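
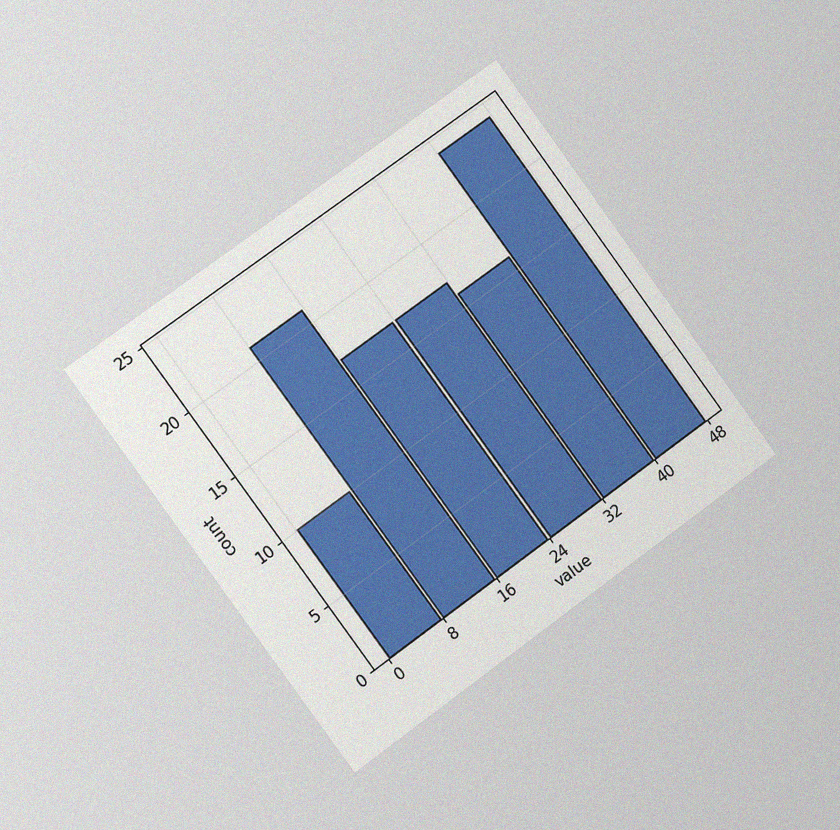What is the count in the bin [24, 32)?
The chart is tilted about 36° counter-clockwise and viewed slightly from the left, with some photo noise. The [24, 32) bin has height 17.

17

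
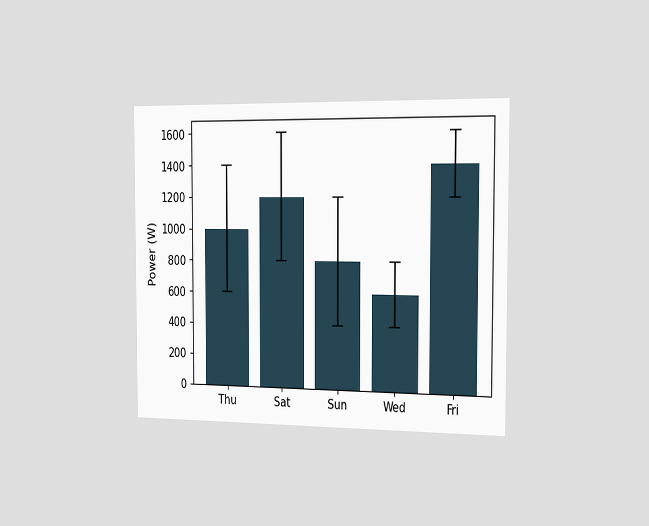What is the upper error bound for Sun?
The chart is viewed slightly from the right. The Sun bar's upper whisker reaches 1200W.

1200W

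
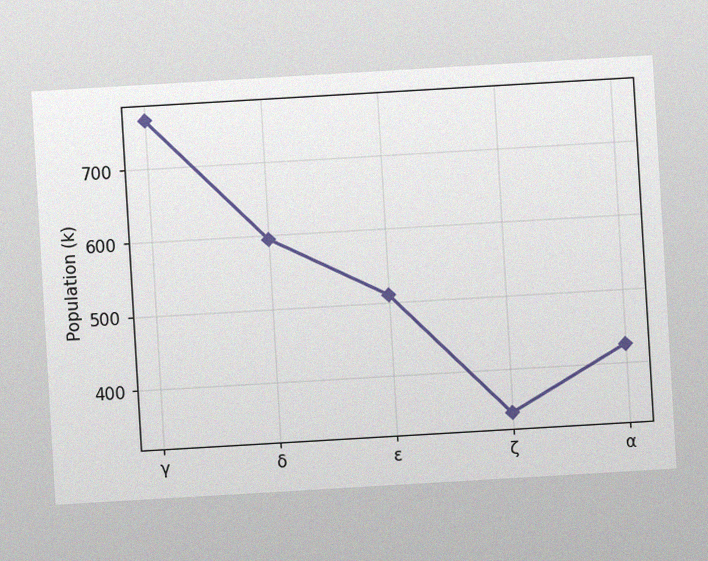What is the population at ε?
The chart is tilted about 3° counter-clockwise, with some photo noise. At ε, the line is at 510k.

510k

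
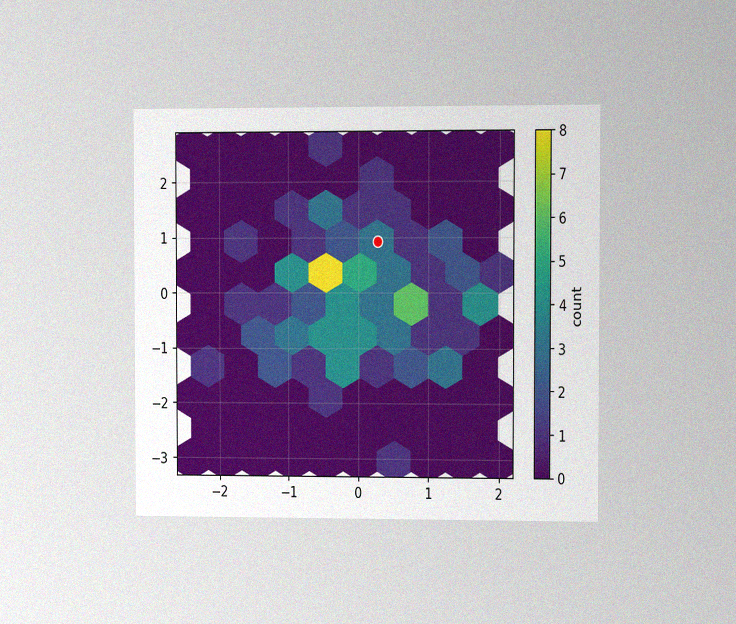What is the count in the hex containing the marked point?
The chart is viewed at a slight angle, with some photo noise. The marked hex reads 3 on the colorbar.

3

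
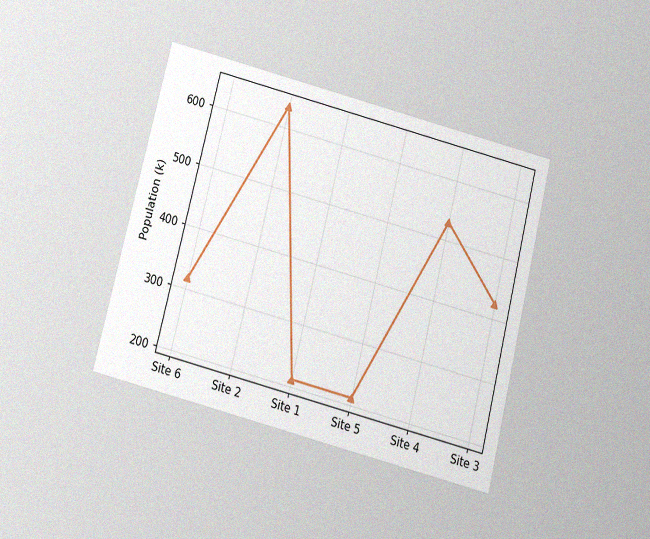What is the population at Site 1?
The chart is tilted about 14° clockwise and viewed slightly from below, with some photo noise. At Site 1, the line is at 212k.

212k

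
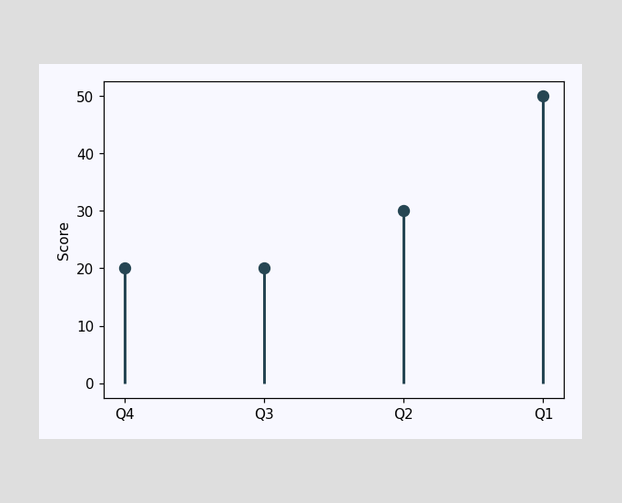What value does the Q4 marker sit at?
The Q4 marker sits at 20.

20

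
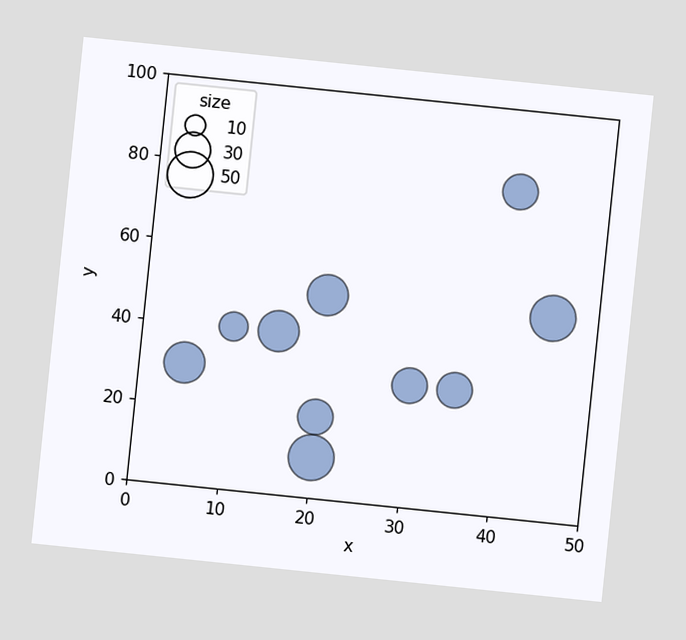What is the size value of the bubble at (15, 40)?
The chart is tilted about 6° clockwise. Matching the bubble at (15, 40) against the size legend gives 40.

40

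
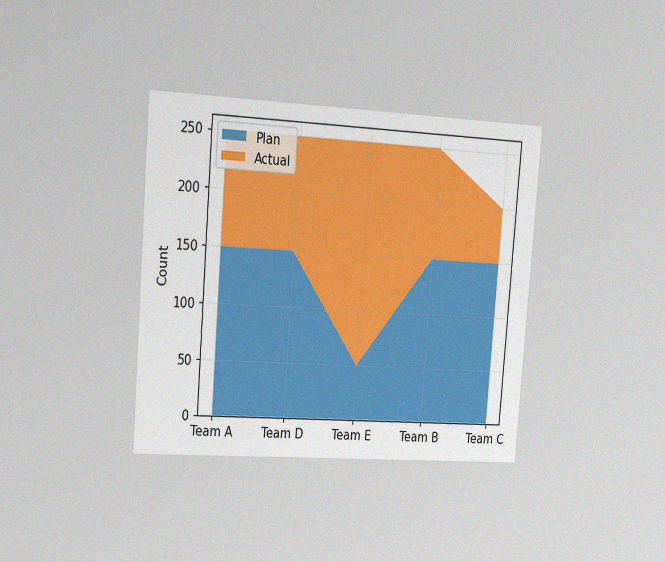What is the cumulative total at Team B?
250

The chart is tilted about 4° clockwise and viewed slightly from the left, with some photo noise. The stacked total at Team B reaches 250.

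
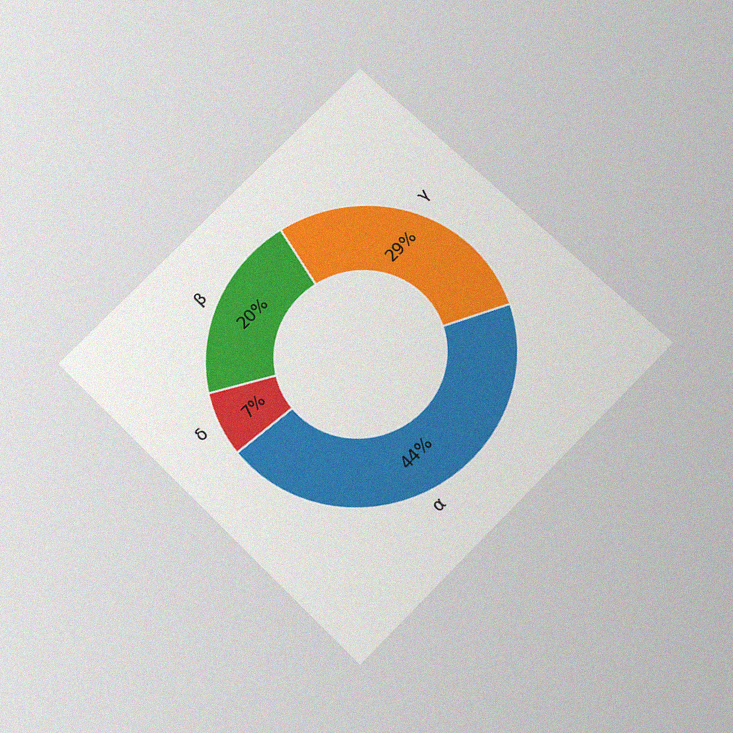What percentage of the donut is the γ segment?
29%

The chart is tilted about 45° counter-clockwise and viewed slightly from below, with some photo noise. The γ segment takes up 29% of the ring.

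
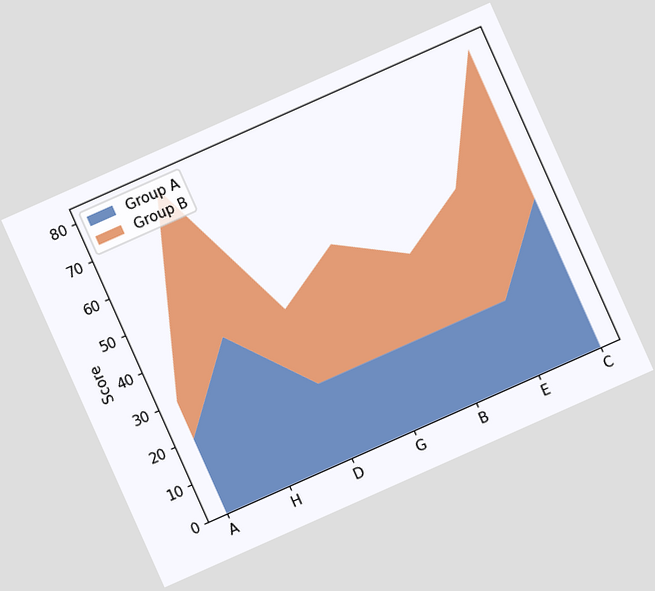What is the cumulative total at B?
The chart is tilted about 24° counter-clockwise. The stacked total at B reaches 40.

40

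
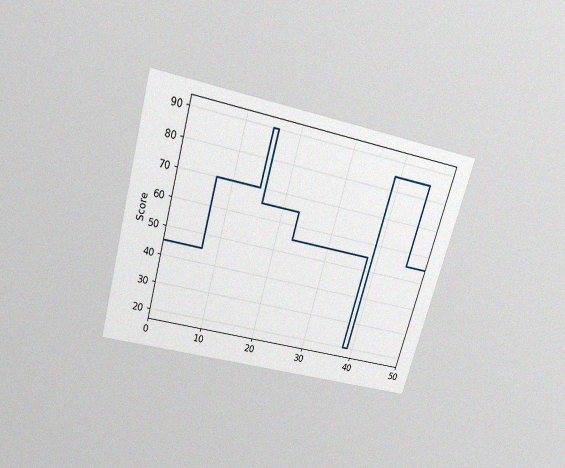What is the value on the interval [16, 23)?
65

The chart is tilted about 16° clockwise and viewed slightly from above, with some photo noise. On [16, 23) the step sits at 65.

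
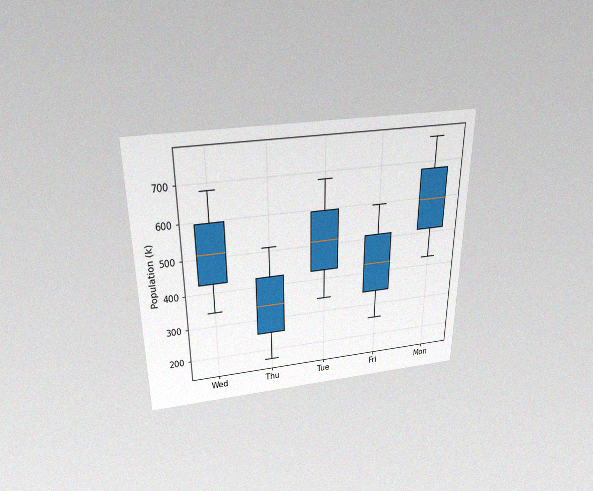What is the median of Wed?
The chart is viewed slightly from above, with some photo noise. The median line in the Wed box sits at 510k.

510k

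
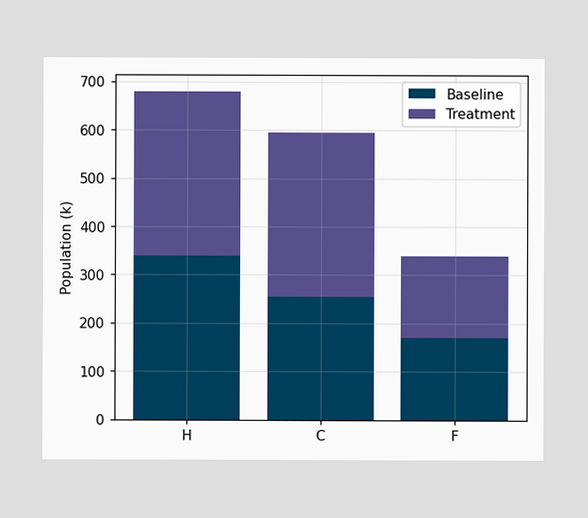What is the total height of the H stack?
680k

The H stack's top reaches 680k on the y-axis.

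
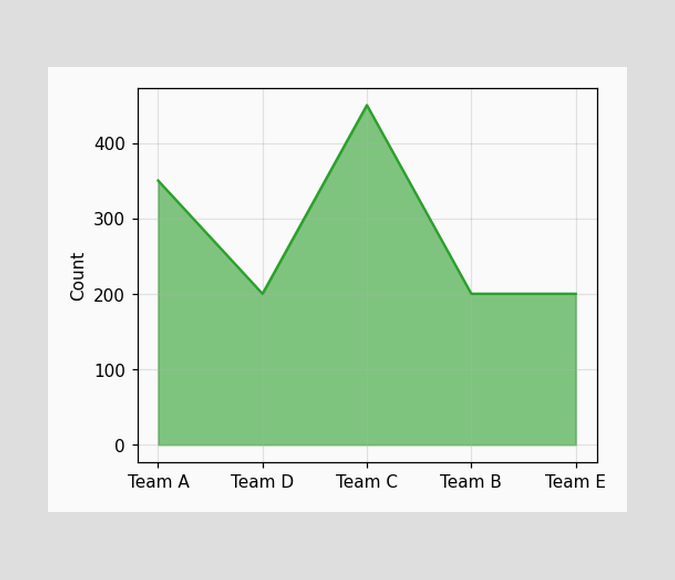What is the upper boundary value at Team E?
200

At Team E the upper boundary is at 200.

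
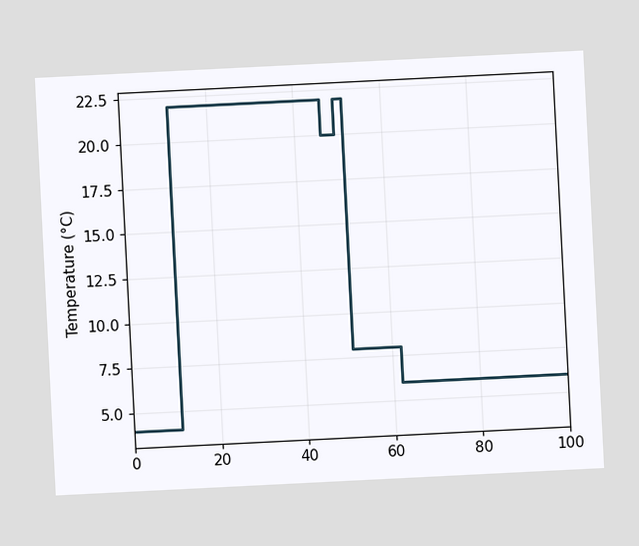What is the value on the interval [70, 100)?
6°C

The chart is tilted about 3° counter-clockwise. On [70, 100) the step sits at 6°C.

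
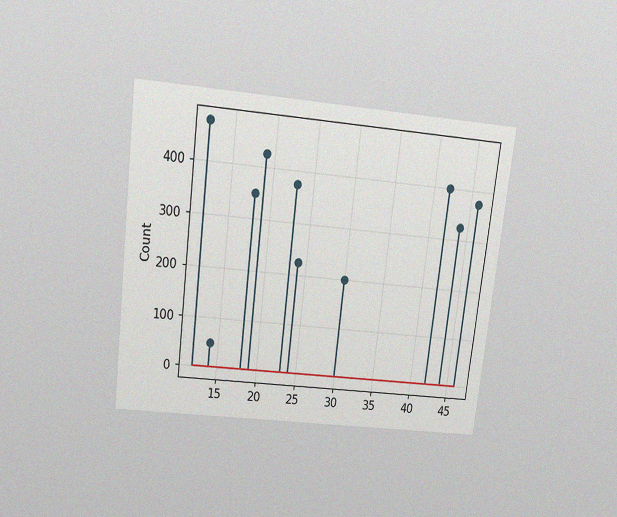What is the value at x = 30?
The chart is tilted about 7° clockwise and viewed slightly from above, with some photo noise. The stem at x=30 reaches 200.

200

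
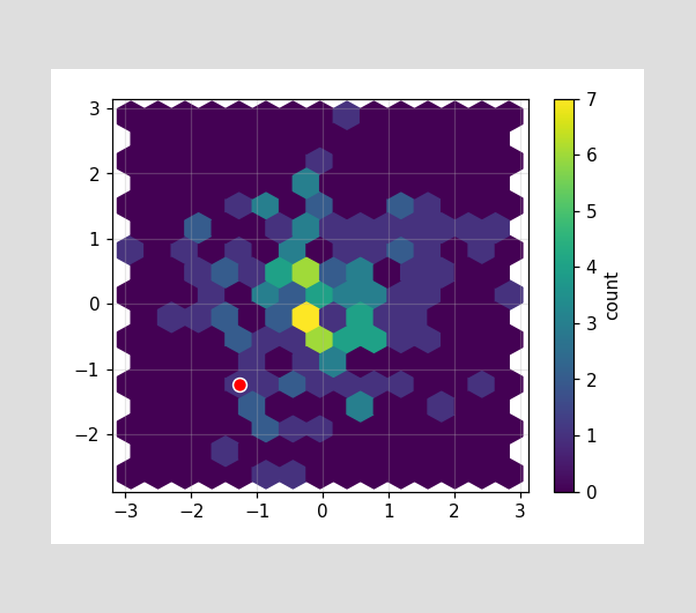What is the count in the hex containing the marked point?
The marked hex reads 1 on the colorbar.

1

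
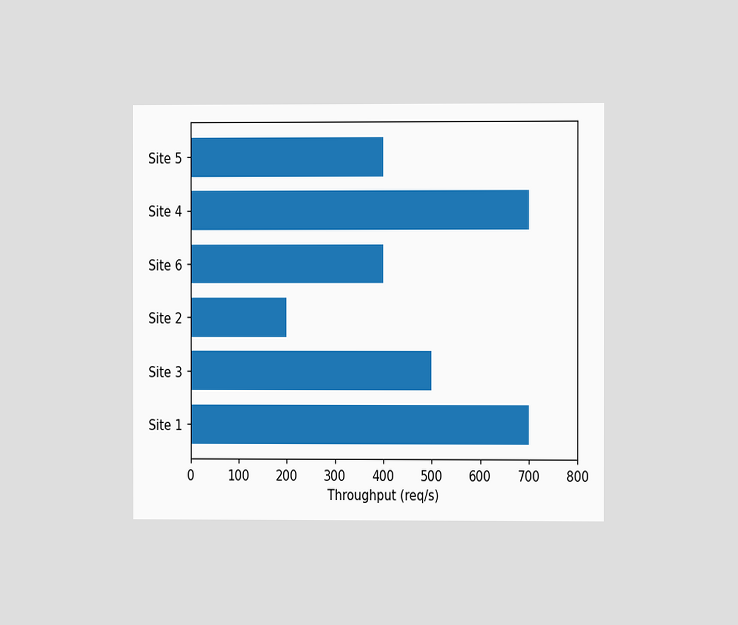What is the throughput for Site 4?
The chart is viewed at a slight angle. Reading along the chart's x-axis, the Site 4 bar reaches 700req/s.

700req/s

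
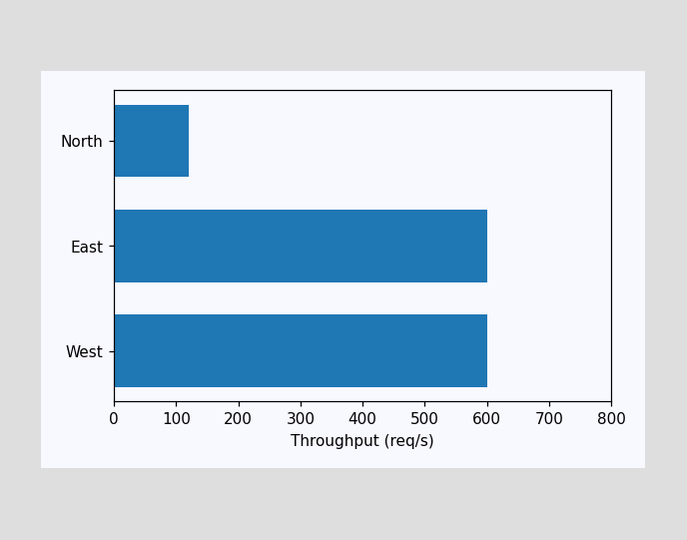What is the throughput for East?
600req/s

Reading along the chart's x-axis, the East bar reaches 600req/s.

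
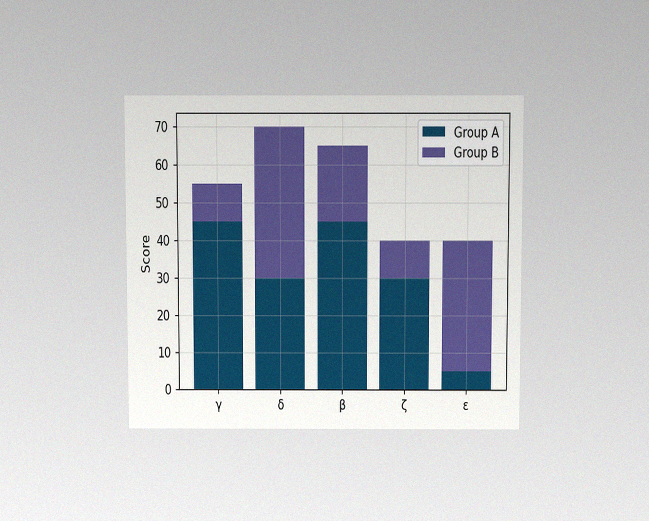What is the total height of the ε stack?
The chart is viewed slightly from above, with some photo noise. The ε stack's top reaches 40 on the y-axis.

40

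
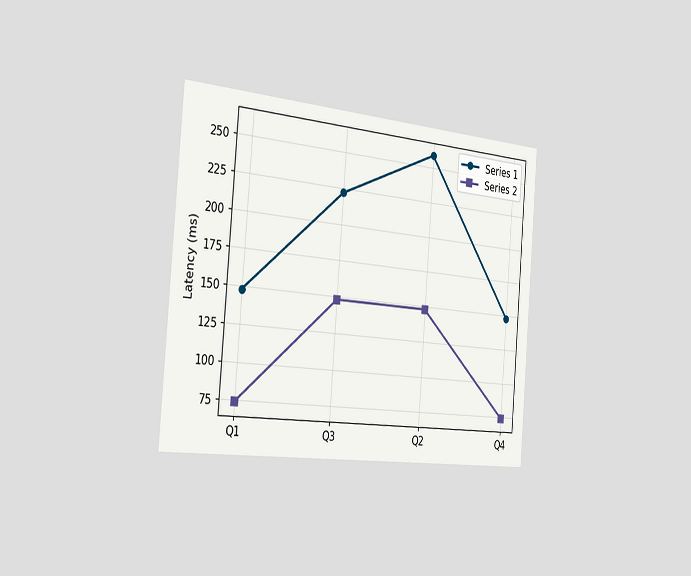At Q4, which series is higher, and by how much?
The chart is tilted about 5° clockwise and viewed slightly from the left. At Q4, Series 1 sits above the other line by 74ms.

Series 1, by 74ms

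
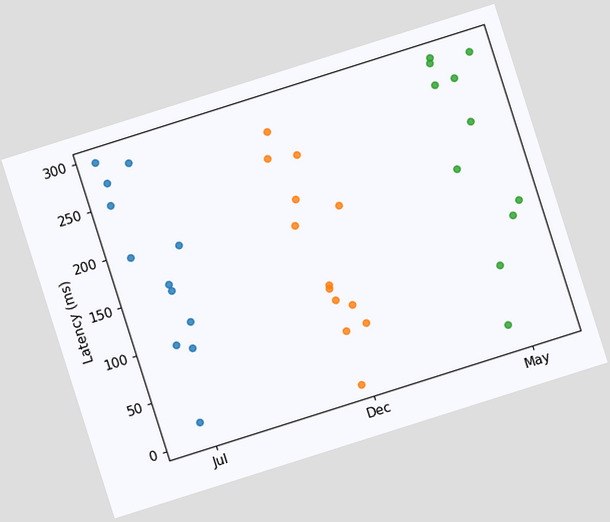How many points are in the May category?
11

The chart is tilted about 18° counter-clockwise. Counting the markers in the May column gives 11.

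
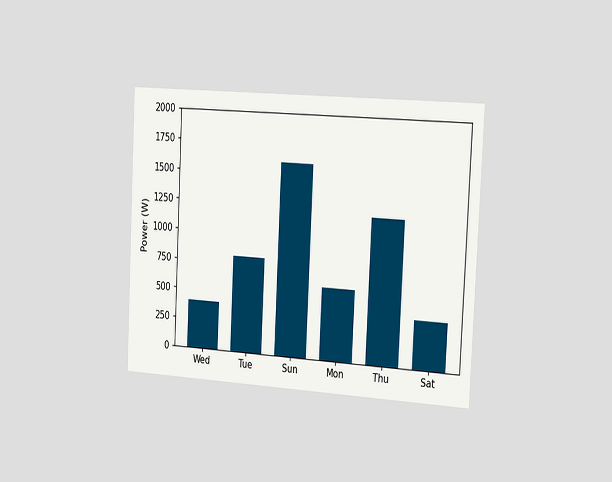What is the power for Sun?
The chart is tilted about 3° clockwise and viewed slightly from the right. Reading along the chart's y-axis, the Sun bar reaches 1600W.

1600W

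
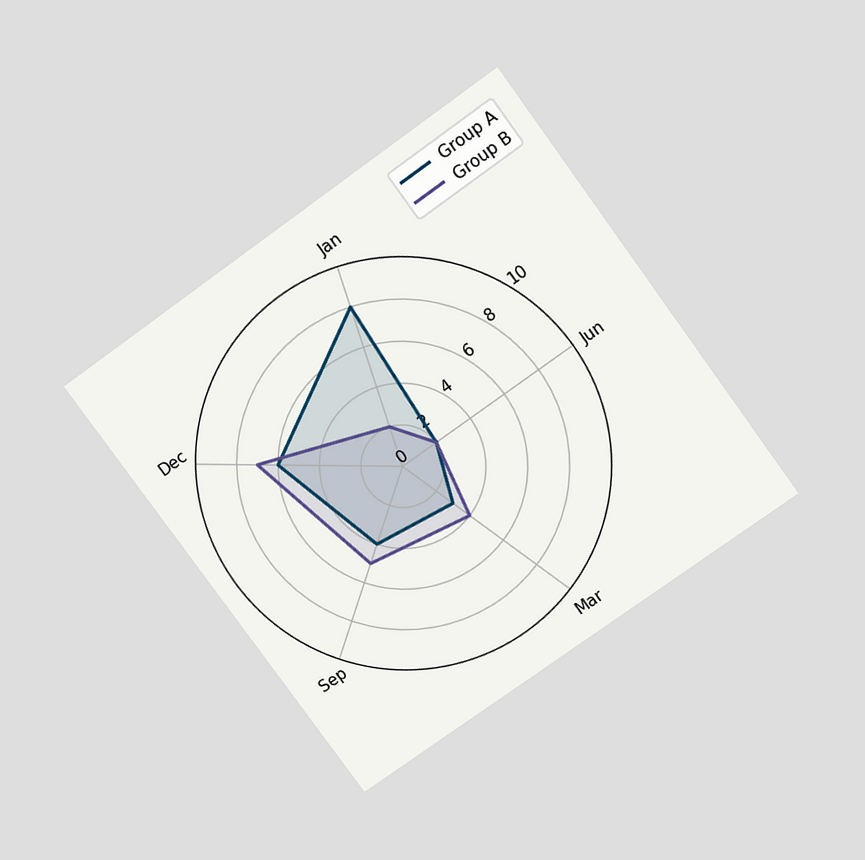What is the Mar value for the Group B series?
4

The chart is tilted about 36° counter-clockwise and viewed slightly from above. On the Mar axis, Group B reaches 4.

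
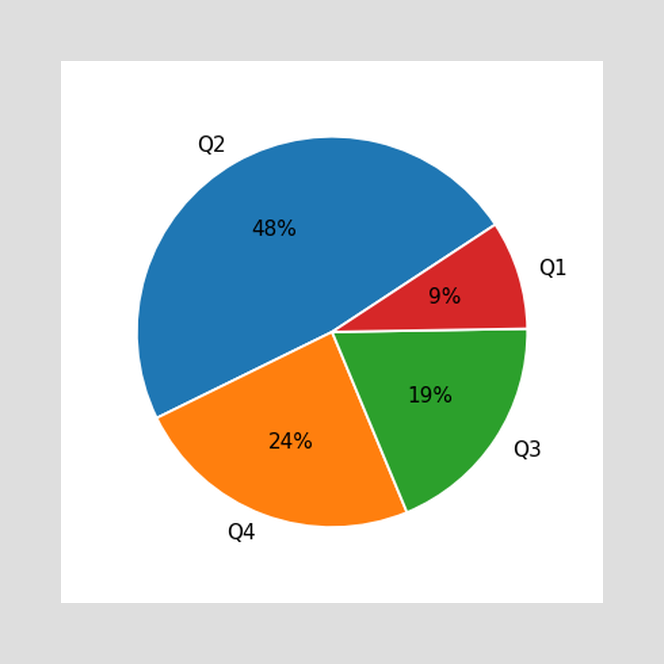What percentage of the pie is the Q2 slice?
48%

The Q2 slice takes up 48% of the pie.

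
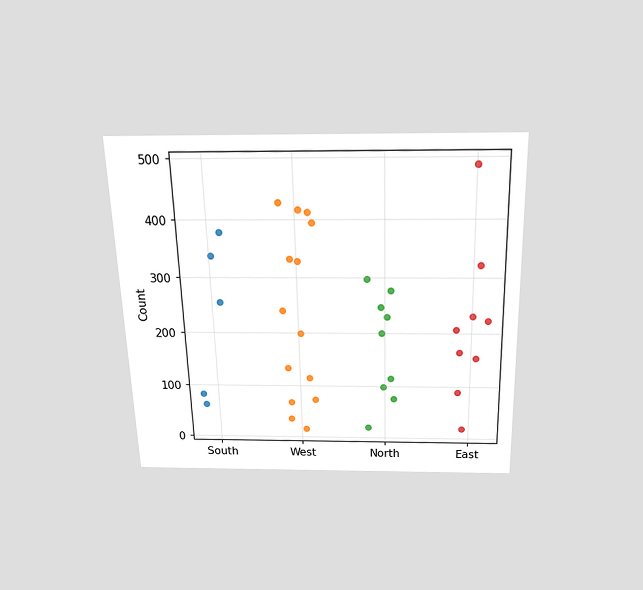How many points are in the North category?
9

The chart is viewed slightly from above. Counting the markers in the North column gives 9.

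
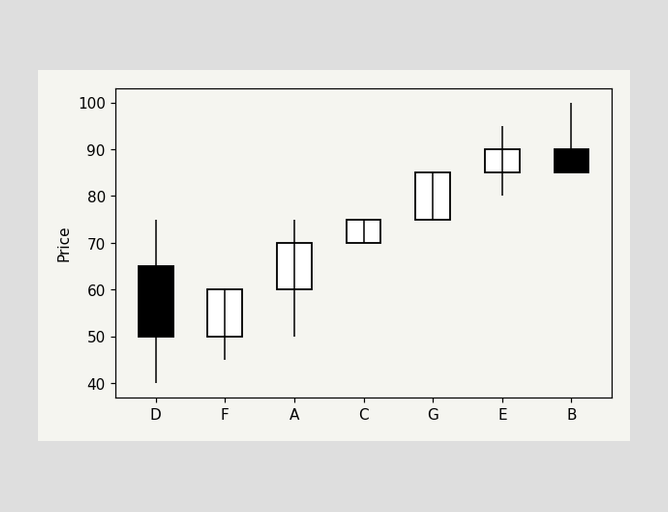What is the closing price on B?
The B candle closes at 85.

85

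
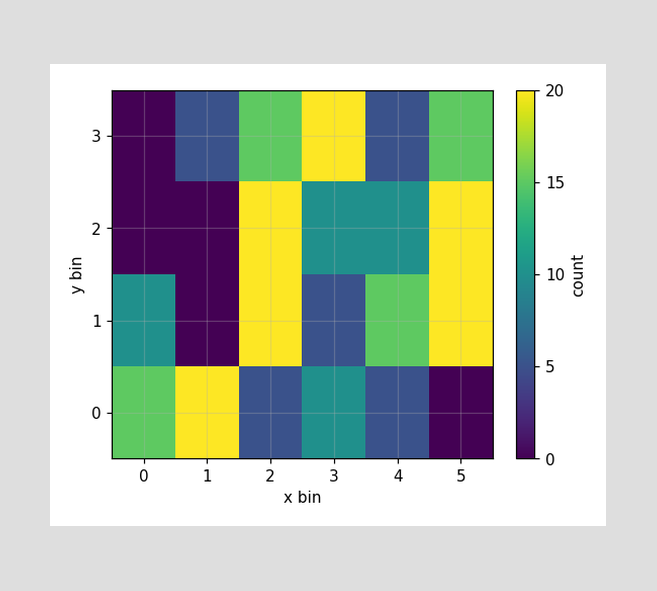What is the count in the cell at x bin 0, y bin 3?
Matching the cell (0, 3) against the colorbar gives 0.

0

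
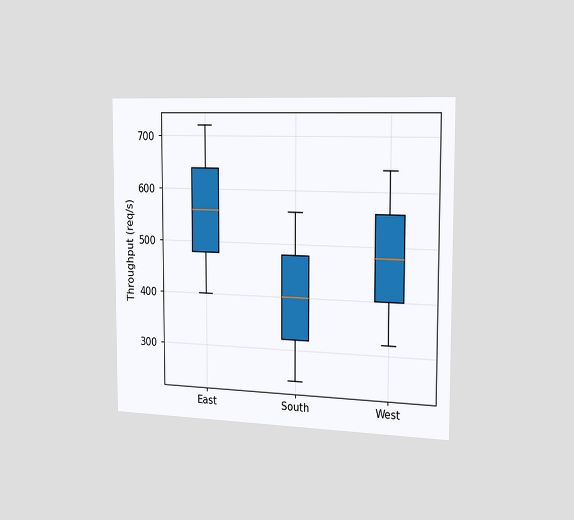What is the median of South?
The chart is viewed slightly from the right. The median line in the South box sits at 400req/s.

400req/s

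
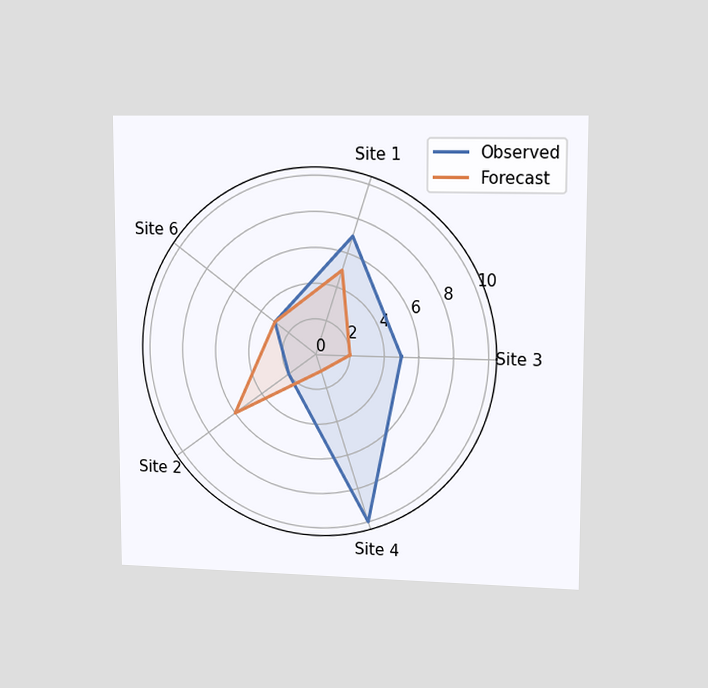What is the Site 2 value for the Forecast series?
6

The chart is viewed slightly from the right. On the Site 2 axis, Forecast reaches 6.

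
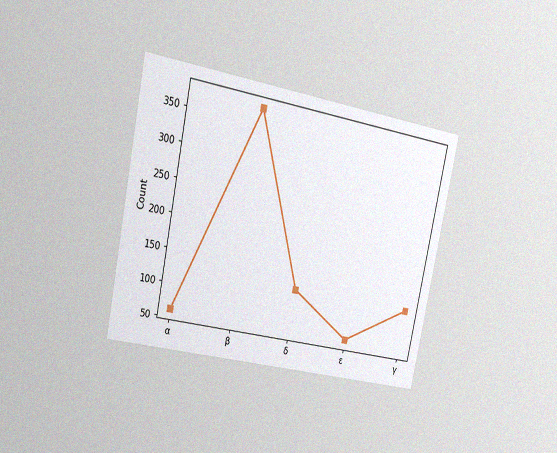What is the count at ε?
62

The chart is tilted about 12° clockwise and viewed slightly from the left, with some photo noise. At ε, the line is at 62.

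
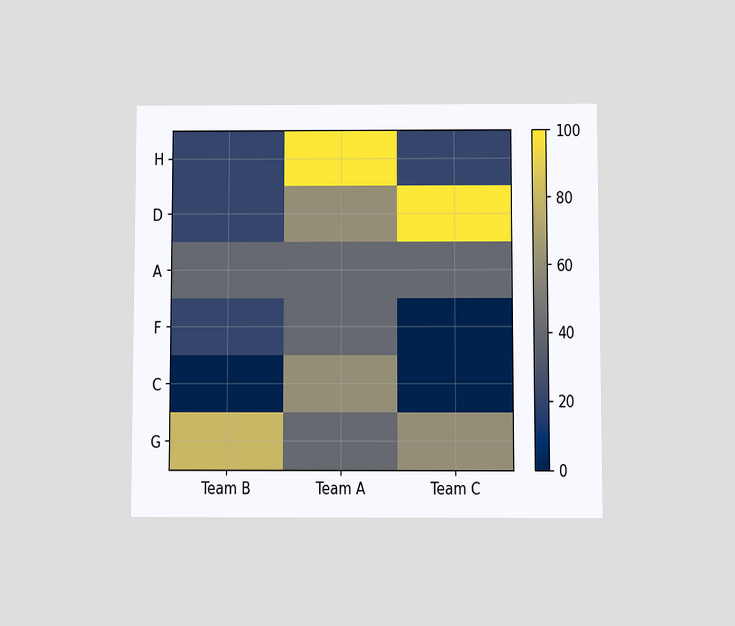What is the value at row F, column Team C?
The chart is viewed at a slight angle. Matching cell (F, Team C) against the colorbar gives 0.

0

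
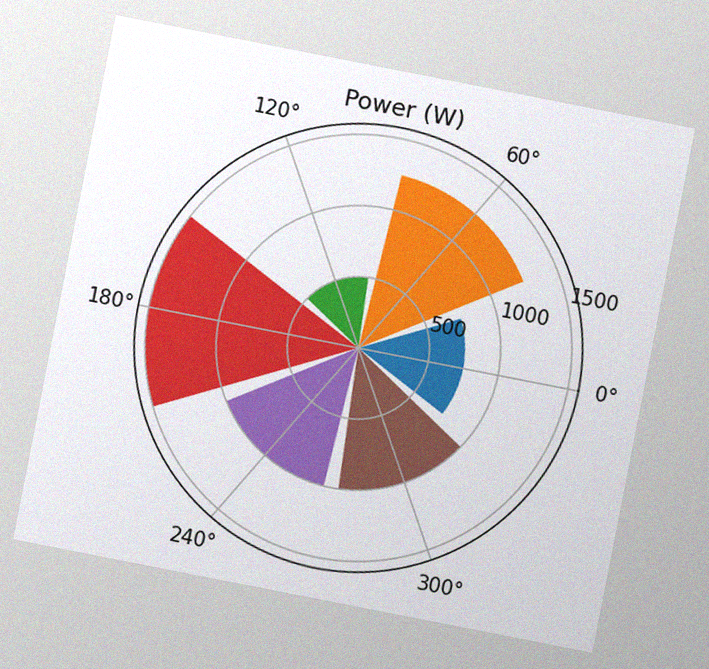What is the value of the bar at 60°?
1250W

The chart is tilted about 11° clockwise, with some photo noise. The bar at 60° reaches 1250W on the radial axis.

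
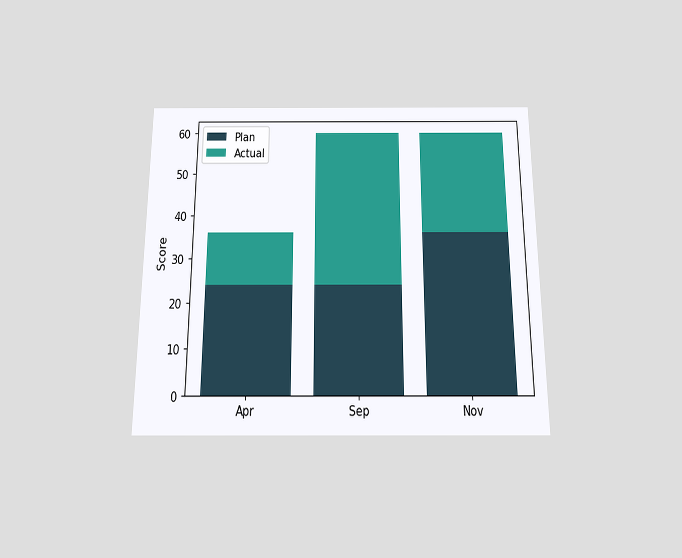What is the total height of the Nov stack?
The chart is viewed slightly from below. The Nov stack's top reaches 60 on the y-axis.

60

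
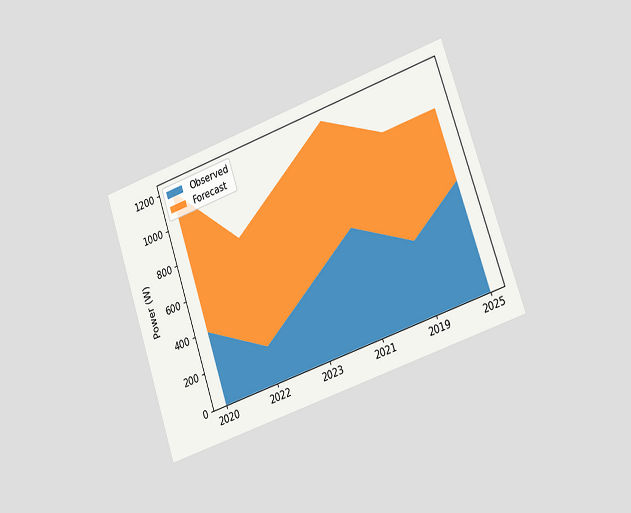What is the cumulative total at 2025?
1000W

The chart is tilted about 19° counter-clockwise and viewed slightly from the right. The stacked total at 2025 reaches 1000W.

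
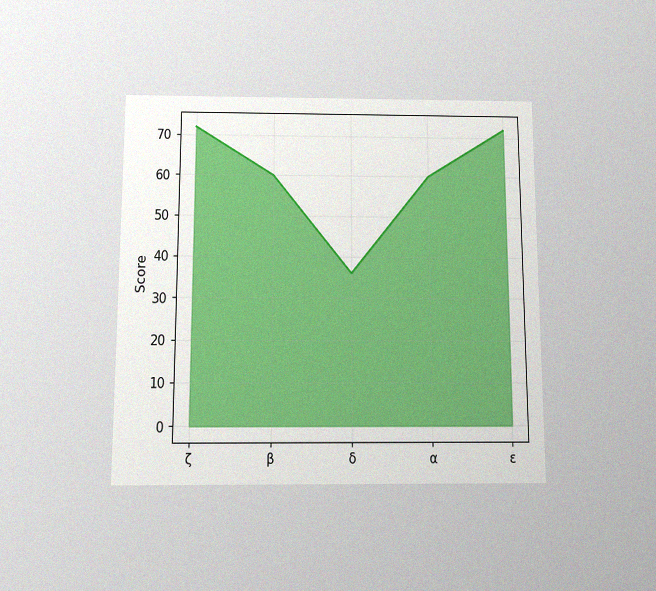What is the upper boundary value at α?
60

The chart is viewed slightly from below, with some photo noise. At α the upper boundary is at 60.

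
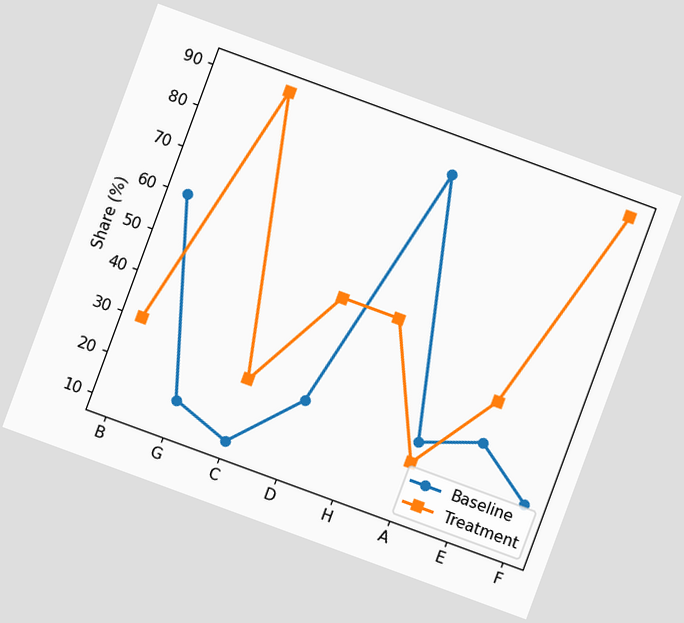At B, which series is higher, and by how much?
Baseline, by 30%

The chart is tilted about 20° clockwise. At B, Baseline sits above the other line by 30%.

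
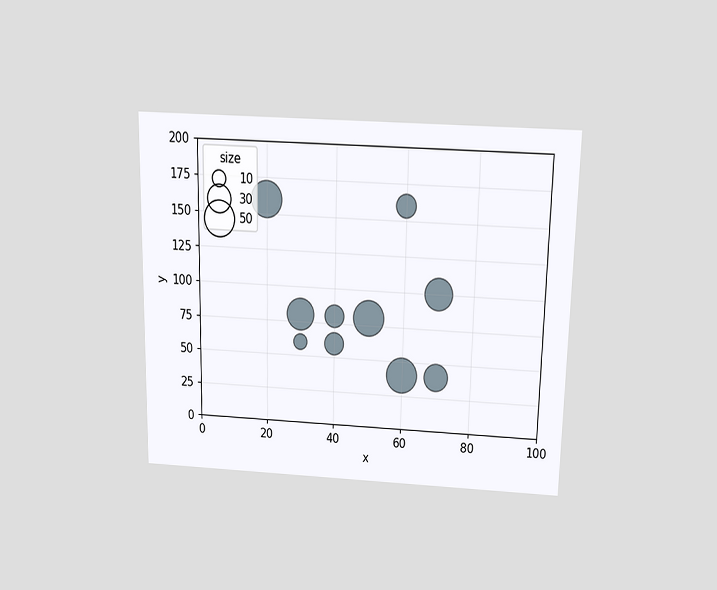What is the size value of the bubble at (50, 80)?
50

The chart is viewed slightly from above. Matching the bubble at (50, 80) against the size legend gives 50.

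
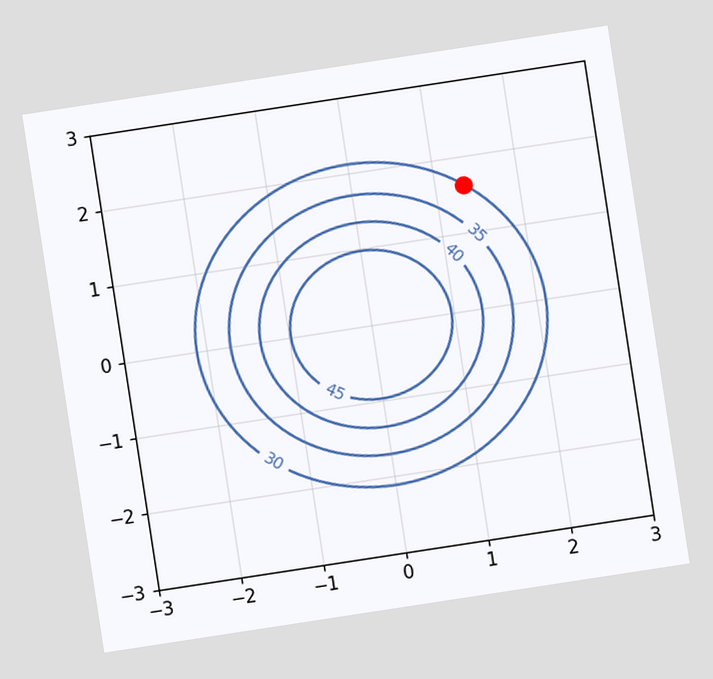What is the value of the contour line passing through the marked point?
30

The chart is tilted about 9° counter-clockwise. The marked point sits on the contour labelled 30.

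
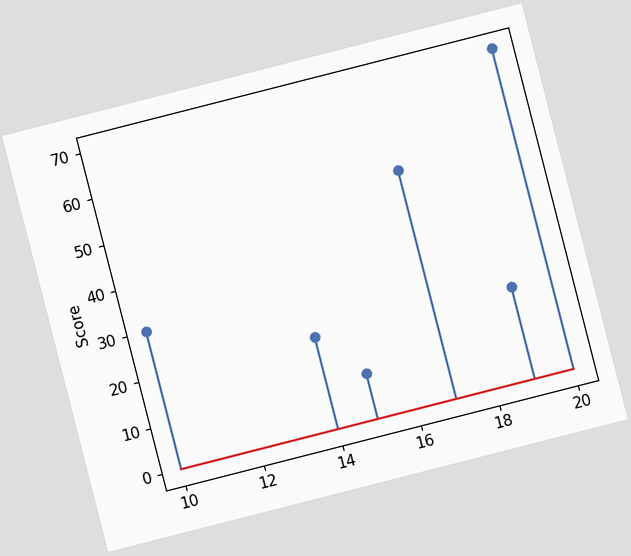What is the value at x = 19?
20

The chart is tilted about 14° counter-clockwise. The stem at x=19 reaches 20.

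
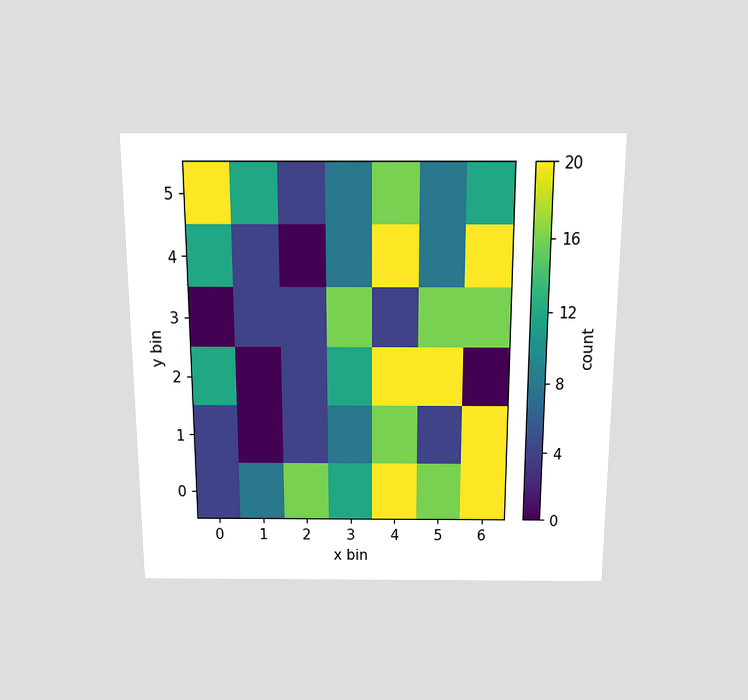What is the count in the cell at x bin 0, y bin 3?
The chart is viewed slightly from above. Matching the cell (0, 3) against the colorbar gives 0.

0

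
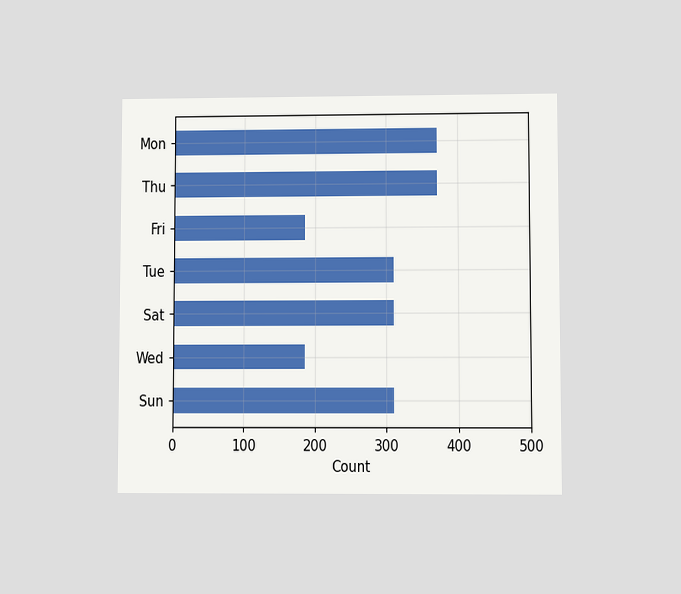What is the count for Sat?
The chart is viewed at a slight angle. Reading along the chart's x-axis, the Sat bar reaches 310.

310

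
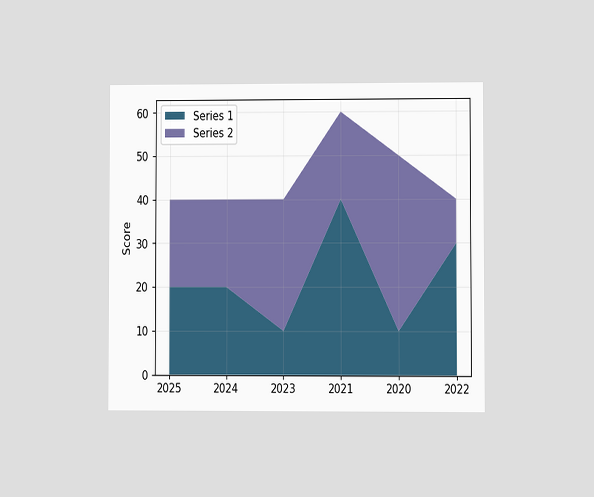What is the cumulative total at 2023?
40

The chart is viewed at a slight angle. The stacked total at 2023 reaches 40.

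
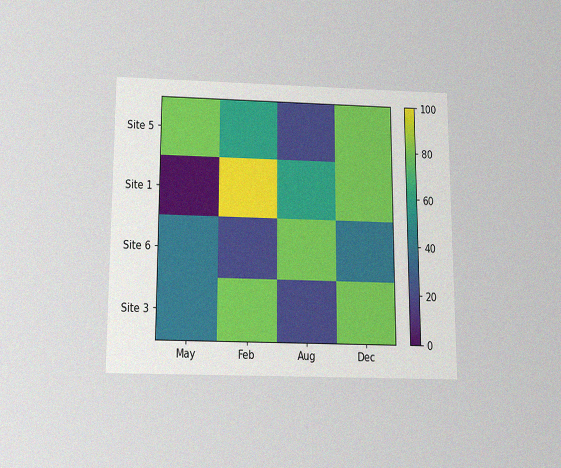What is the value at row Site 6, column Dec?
The chart is viewed slightly from below, with some photo noise. Matching cell (Site 6, Dec) against the colorbar gives 40.

40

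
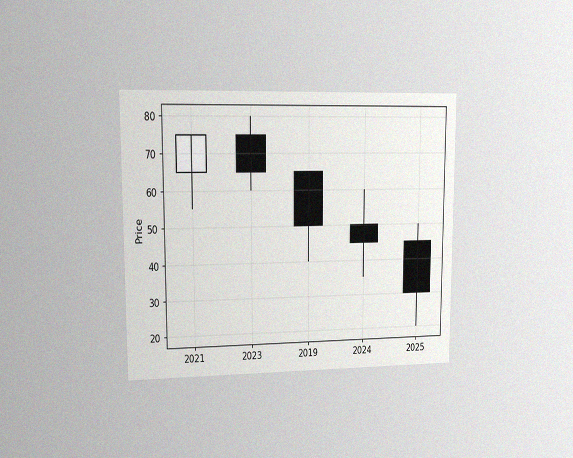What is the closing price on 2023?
65

The chart is viewed at a slight angle, with some photo noise. The 2023 candle closes at 65.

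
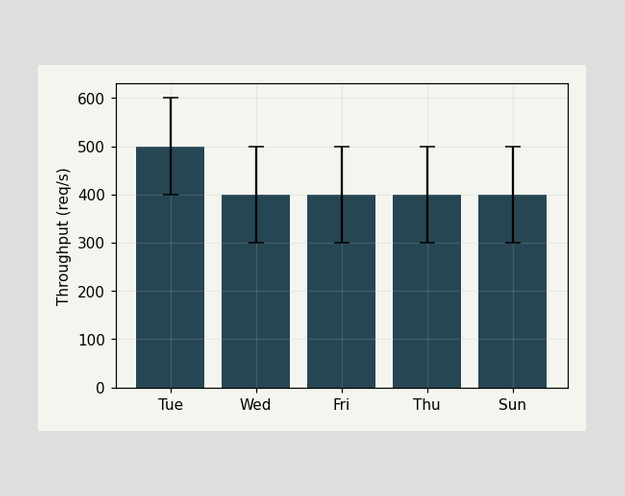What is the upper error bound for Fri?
The Fri bar's upper whisker reaches 500req/s.

500req/s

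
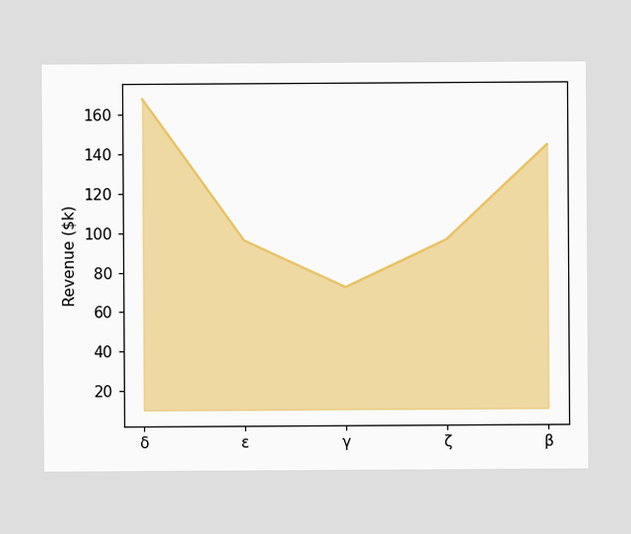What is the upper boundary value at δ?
At δ the upper boundary is at $168k.

$168k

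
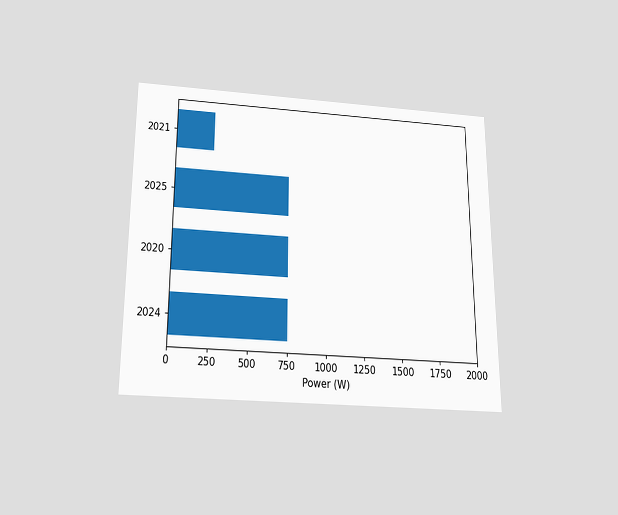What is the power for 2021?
The chart is viewed slightly from below. Reading along the chart's x-axis, the 2021 bar reaches 250W.

250W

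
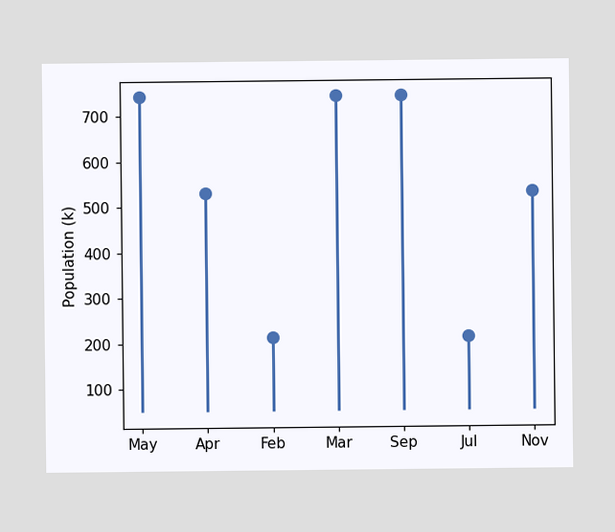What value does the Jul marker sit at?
212k

The Jul marker sits at 212k.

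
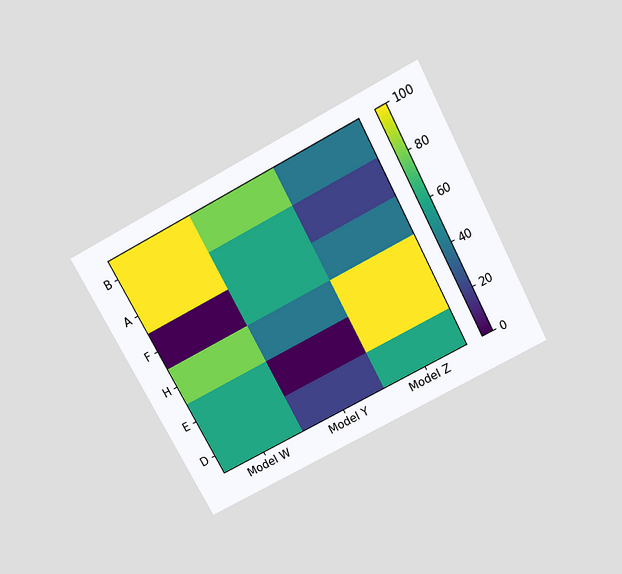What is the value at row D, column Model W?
60

The chart is tilted about 28° counter-clockwise and viewed slightly from above. Matching cell (D, Model W) against the colorbar gives 60.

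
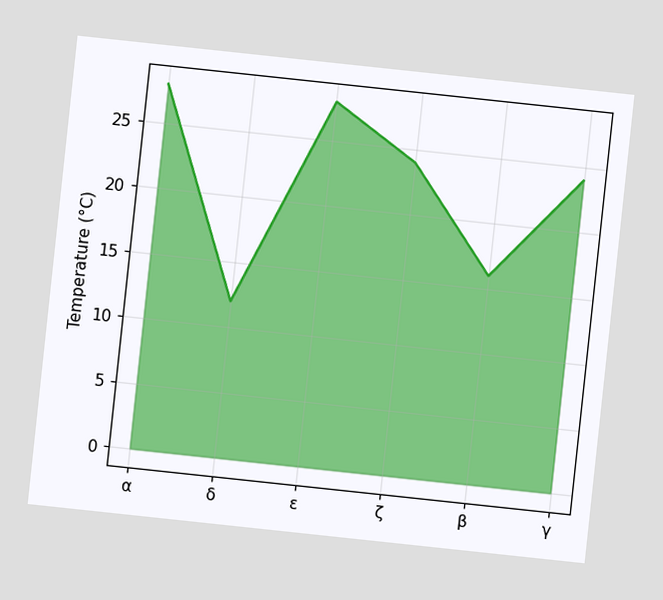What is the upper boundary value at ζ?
The chart is tilted about 6° clockwise. At ζ the upper boundary is at 24°C.

24°C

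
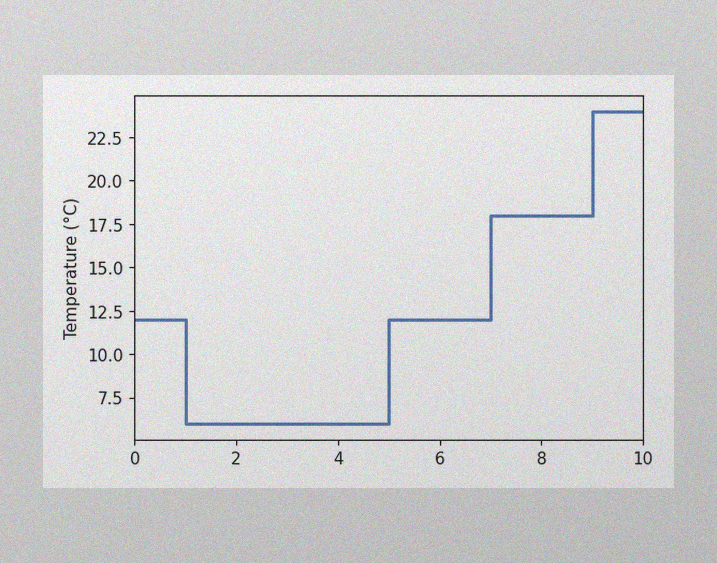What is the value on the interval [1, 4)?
The image has some photo noise and uneven lighting. On [1, 4) the step sits at 6°C.

6°C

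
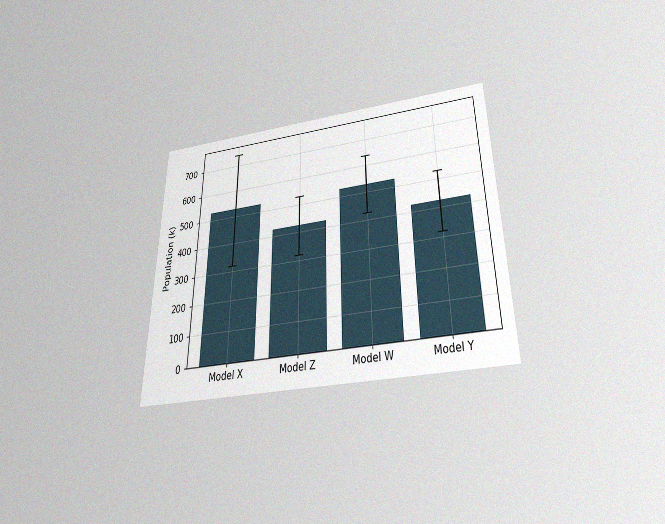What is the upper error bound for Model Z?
The chart is viewed slightly from below, with some photo noise. The Model Z bar's upper whisker reaches 530k.

530k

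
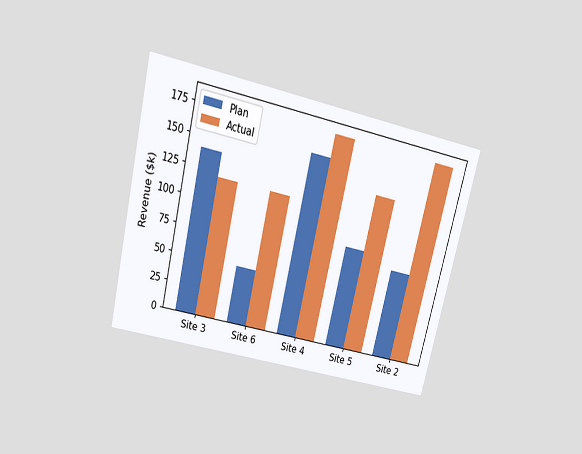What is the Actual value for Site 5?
The chart is tilted about 14° clockwise and viewed slightly from above. The Actual bar at Site 5 reaches $140k on the y-axis.

$140k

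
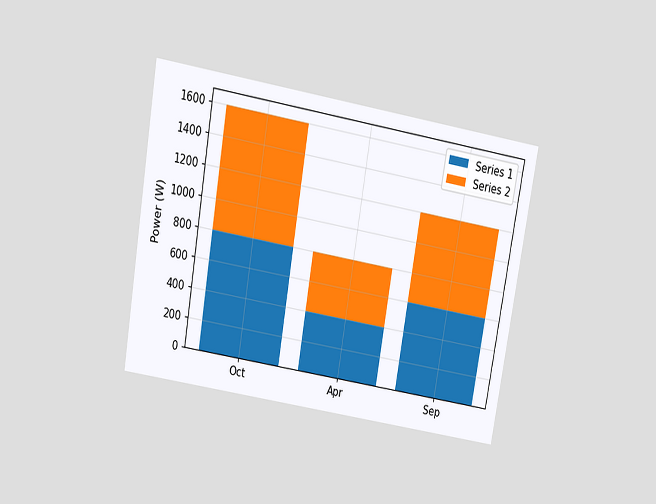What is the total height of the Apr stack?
The chart is tilted about 10° clockwise and viewed slightly from above. The Apr stack's top reaches 800W on the y-axis.

800W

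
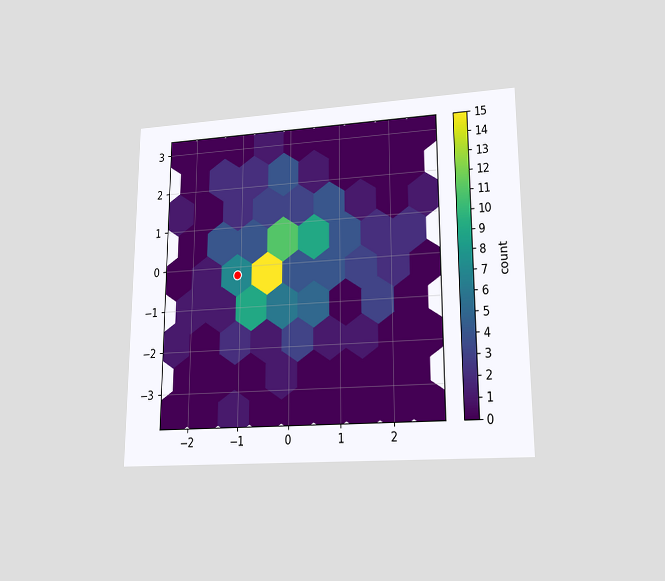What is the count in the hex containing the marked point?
The chart is viewed at a slight angle. The marked hex reads 7 on the colorbar.

7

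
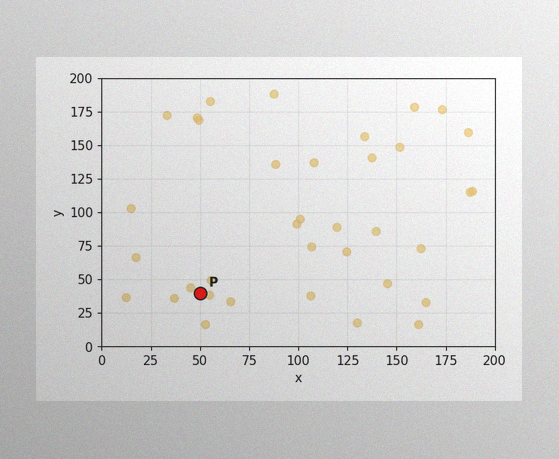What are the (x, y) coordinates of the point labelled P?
(50, 40)

The image has some photo noise and uneven lighting. Following the gridlines from P to each axis, P sits at (50, 40).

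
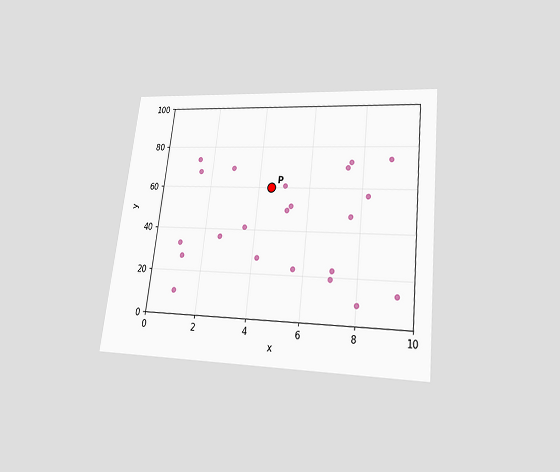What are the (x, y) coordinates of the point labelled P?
The chart is tilted about 7° clockwise and viewed slightly from below. Following the gridlines from P to each axis, P sits at (4.5, 60).

(4.5, 60)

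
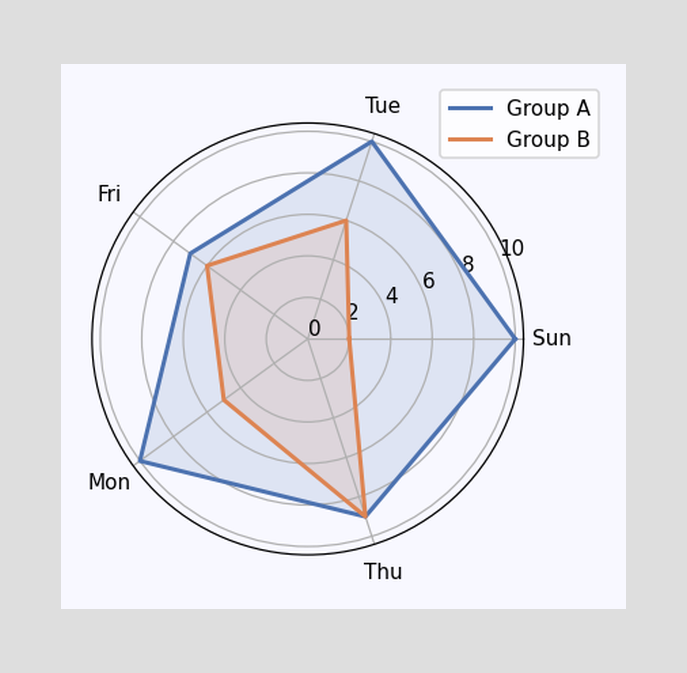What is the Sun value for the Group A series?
On the Sun axis, Group A reaches 10.

10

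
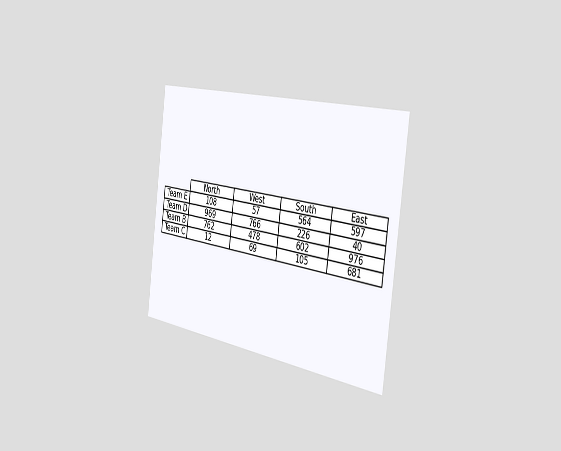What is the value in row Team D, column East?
The chart is tilted about 8° clockwise and viewed slightly from the right. The (Team D, East) cell reads 40.

40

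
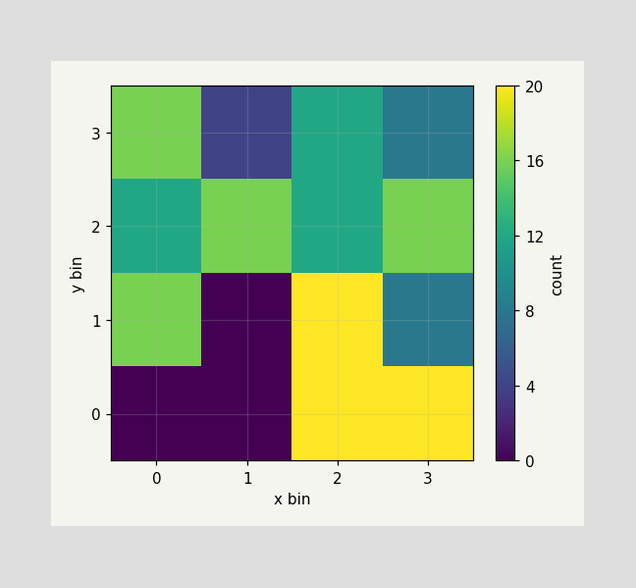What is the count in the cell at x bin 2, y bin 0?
20

Matching the cell (2, 0) against the colorbar gives 20.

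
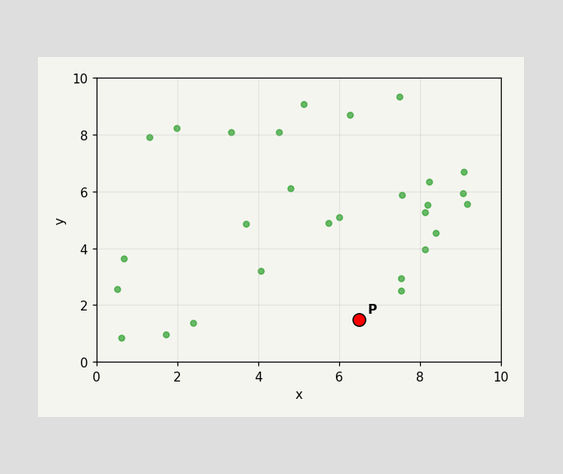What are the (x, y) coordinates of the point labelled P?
(6.5, 1.5)

Following the gridlines from P to each axis, P sits at (6.5, 1.5).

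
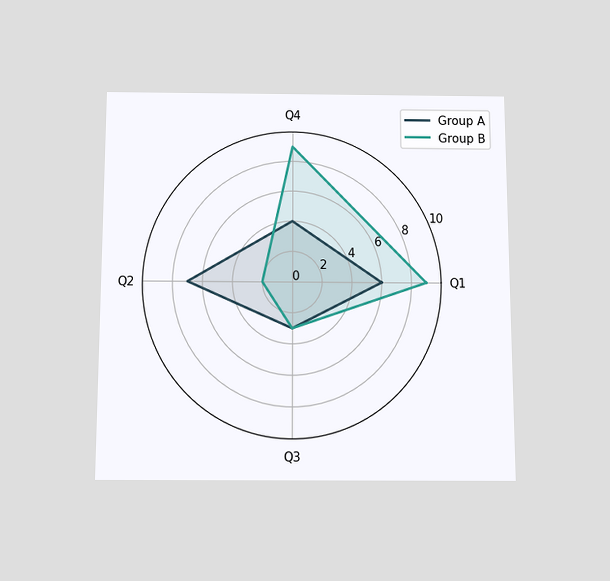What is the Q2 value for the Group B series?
The chart is viewed slightly from below. On the Q2 axis, Group B reaches 2.

2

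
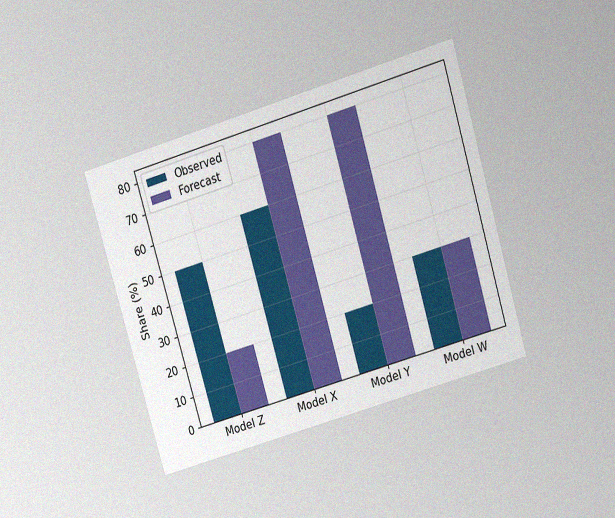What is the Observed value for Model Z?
The chart is tilted about 17° counter-clockwise and viewed at a slight angle, with some photo noise. The Observed bar at Model Z reaches 50% on the y-axis.

50%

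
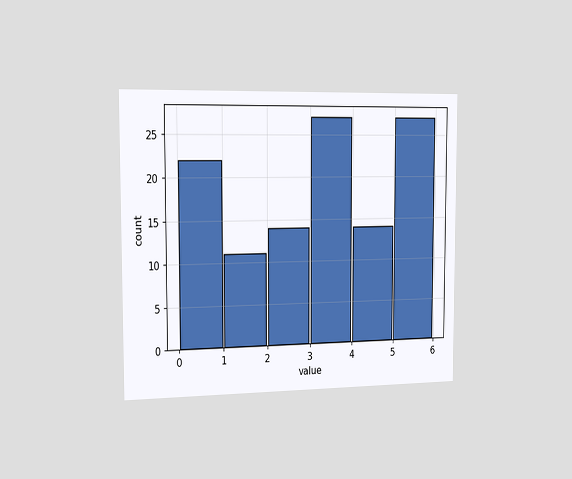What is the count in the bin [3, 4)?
The chart is viewed slightly from the left. The [3, 4) bin has height 27.

27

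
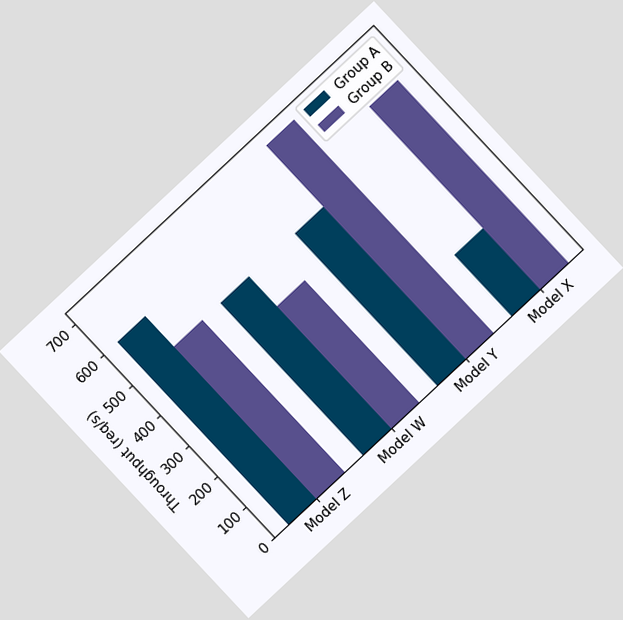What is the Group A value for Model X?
200req/s

The chart is tilted about 43° counter-clockwise. The Group A bar at Model X reaches 200req/s on the y-axis.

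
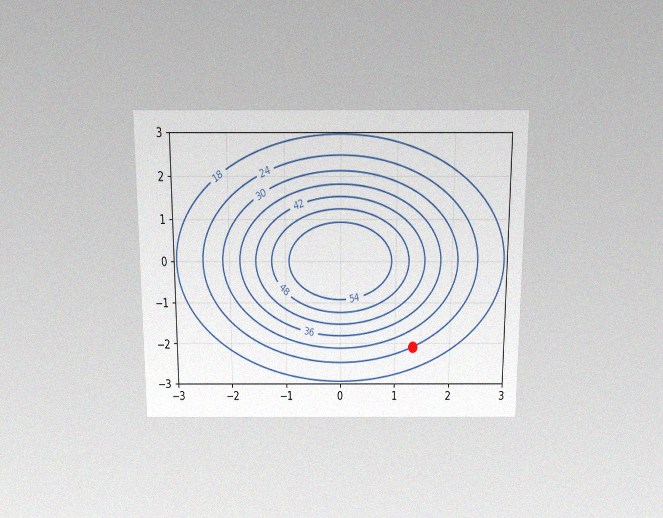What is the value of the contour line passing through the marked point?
The chart is viewed slightly from above, with some photo noise. The marked point sits on the contour labelled 24.

24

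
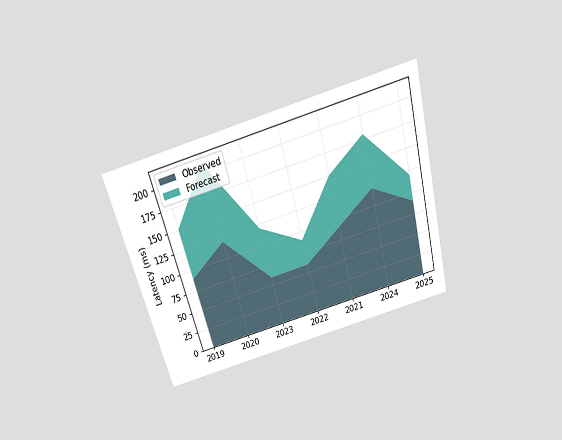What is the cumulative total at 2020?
The chart is tilted about 15° counter-clockwise and viewed slightly from above. The stacked total at 2020 reaches 210ms.

210ms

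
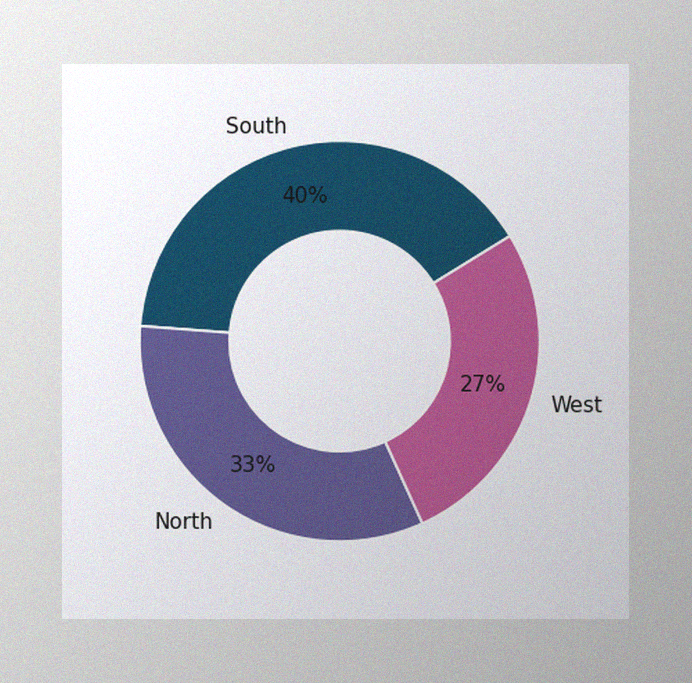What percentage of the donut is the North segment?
The image has some photo noise and uneven lighting. The North segment takes up 33% of the ring.

33%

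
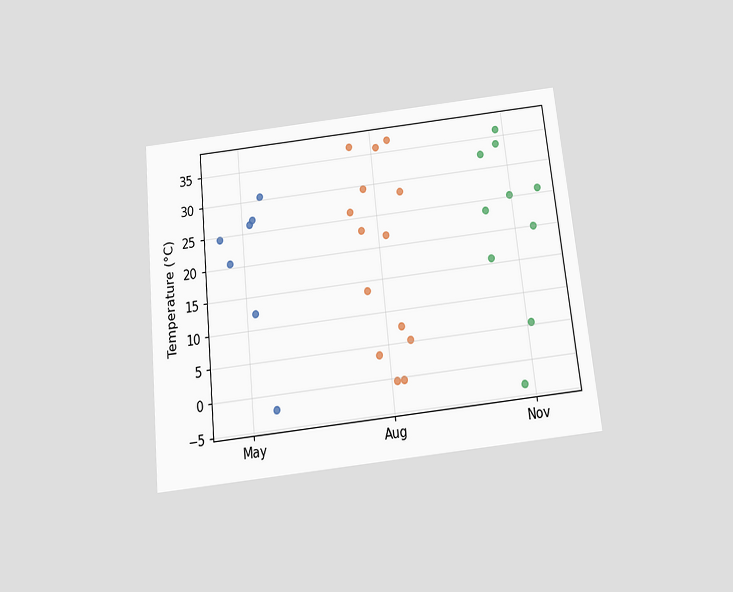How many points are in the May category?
7

The chart is tilted about 6° counter-clockwise and viewed slightly from below. Counting the markers in the May column gives 7.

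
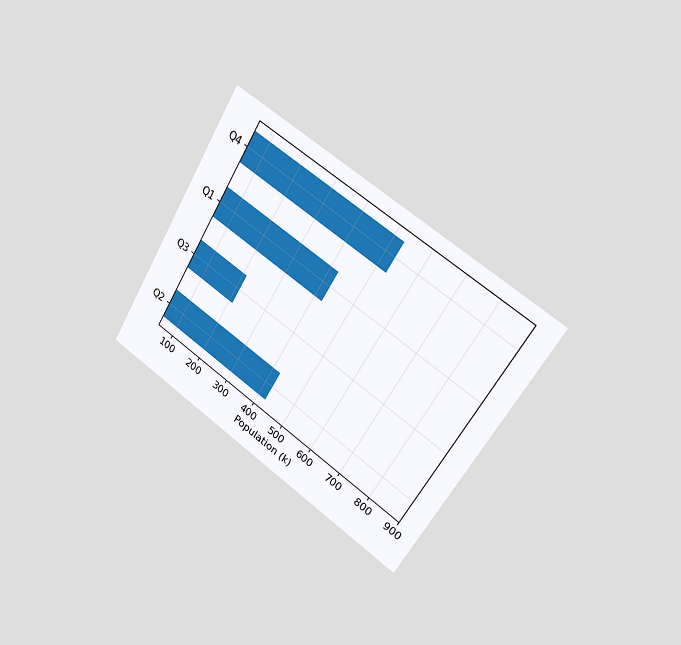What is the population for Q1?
424k

The chart is tilted about 32° clockwise and viewed slightly from the right. Reading along the chart's x-axis, the Q1 bar reaches 424k.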